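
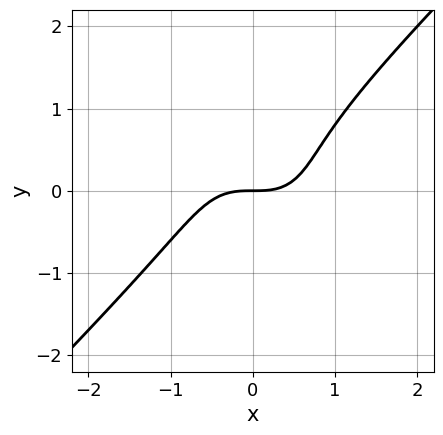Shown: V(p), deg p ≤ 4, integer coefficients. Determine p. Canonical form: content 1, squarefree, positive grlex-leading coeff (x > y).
2*x^3 - 2*y^3 + y^2 - 2*y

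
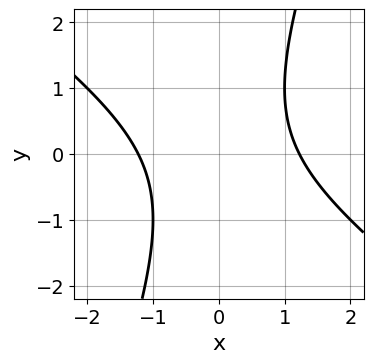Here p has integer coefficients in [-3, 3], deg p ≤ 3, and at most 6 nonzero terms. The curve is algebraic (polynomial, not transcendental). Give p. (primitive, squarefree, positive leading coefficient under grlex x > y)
2*x^2 + 2*x*y - y^2 - 3

First, deg p = 2.
Next, from the visible intercepts: no y-intercept at any integer in the box.
Finally, the integer polynomial consistent with all of this is the stated p.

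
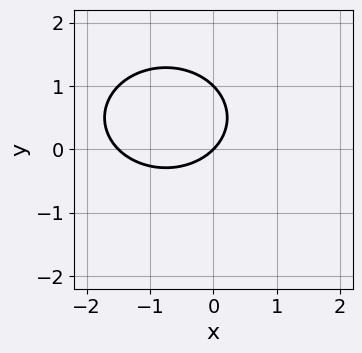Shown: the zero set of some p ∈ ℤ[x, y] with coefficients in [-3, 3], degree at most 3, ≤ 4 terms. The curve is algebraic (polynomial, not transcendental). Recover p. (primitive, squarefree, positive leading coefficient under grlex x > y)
2*x^2 + 3*y^2 + 3*x - 3*y

First, deg p = 2. No degree-1 curve has this shape.
Next, reading off the gridlines: among the integer gridlines, it crosses the y-axis at y ∈ {0, 1}; it crosses the x-axis at the gridline x = 0.
Finally, matching integer coefficients to the picture gives p.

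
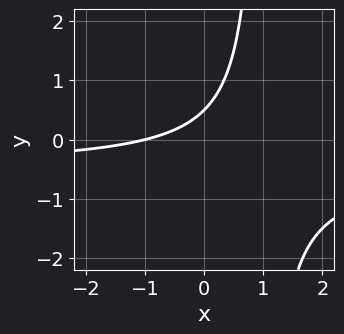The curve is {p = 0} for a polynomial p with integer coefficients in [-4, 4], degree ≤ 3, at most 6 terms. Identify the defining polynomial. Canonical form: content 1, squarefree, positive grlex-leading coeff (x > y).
2*x*y + x - 2*y + 1

1. deg p = 2.
2. From the axis intercepts and sections: it meets the x-axis at x = -1 (among the integer gridlines).
3. Together with the visible shape, these determine p as stated.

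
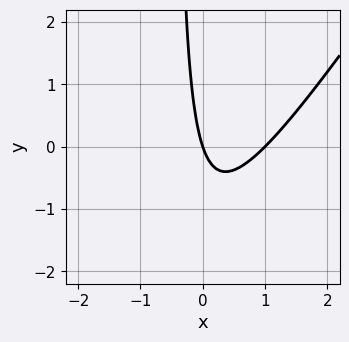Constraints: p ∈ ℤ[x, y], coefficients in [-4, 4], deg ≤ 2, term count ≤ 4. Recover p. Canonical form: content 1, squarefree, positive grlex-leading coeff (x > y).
Degree: no degree-1 curve has this shape, so deg p = 2.
Observable constraints: it crosses the y-axis at the gridline y = 0; among the integer gridlines, it crosses the x-axis at x ∈ {0, 1}.
Matching integer coefficients to the picture gives p.

3*x^2 - 2*x*y - 3*x - y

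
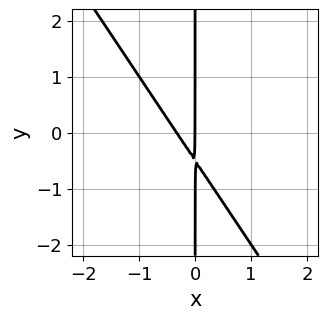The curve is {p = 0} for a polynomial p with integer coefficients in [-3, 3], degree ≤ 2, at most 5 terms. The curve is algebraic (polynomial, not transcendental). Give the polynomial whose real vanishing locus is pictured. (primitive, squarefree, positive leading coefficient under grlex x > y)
First, degree: no degree-1 curve has this shape, so deg p = 2.
Next, reading off the gridlines: one x-axis crossing is at x = 0; the visible y-axis segment lies entirely on the curve.
Finally, assembling these constraints gives the stated polynomial.

3*x^2 + 2*x*y + x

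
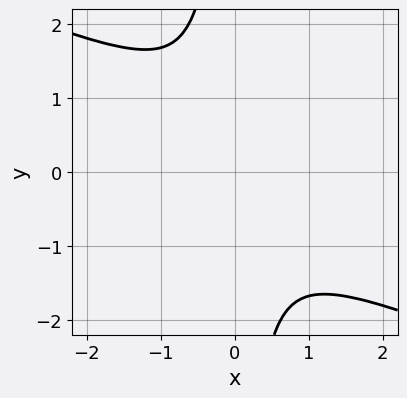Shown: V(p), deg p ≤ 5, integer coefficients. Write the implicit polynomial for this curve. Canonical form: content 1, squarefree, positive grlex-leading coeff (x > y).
(a) Degree: a generic line meets the curve in up to 4 points, so deg p = 4.
(b) The integer polynomial consistent with all of this is the stated p.

x^2*y^2 + 2*x*y^3 + x^2 + 2*y^2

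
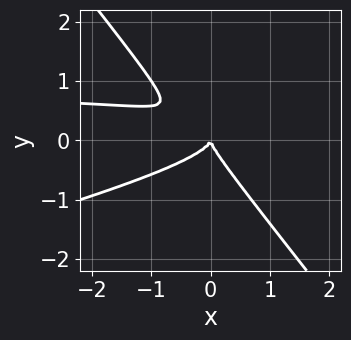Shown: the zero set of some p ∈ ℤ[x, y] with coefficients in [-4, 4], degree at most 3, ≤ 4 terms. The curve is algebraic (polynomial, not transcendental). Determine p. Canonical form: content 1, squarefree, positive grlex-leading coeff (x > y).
x^2*y - 3*x*y^2 - 3*y^3 - x^2

Degree: the shape is more complex than any degree-2 curve, so deg p = 3.
Observable constraints: one x-axis crossing is at x = 0; it crosses the y-axis at the gridline y = 0.
Solving for integer coefficients yields p as stated.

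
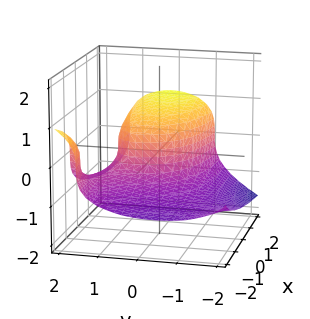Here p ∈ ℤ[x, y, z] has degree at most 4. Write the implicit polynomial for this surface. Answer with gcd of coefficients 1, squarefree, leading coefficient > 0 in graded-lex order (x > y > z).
x*y^2 + 3*z^3 + y^2 - 2*x - y

(a) The degree is 3 — a generic line meets the surface in up to 3 points.
(b) From the axis intercepts and sections: it crosses the x-axis at the gridline x = 0; it meets the z-axis at z = 0 (among the integer gridlines).
(c) Together with the visible shape, these determine p as stated. Check: (0, 1, 0) on the y-axis lies on the surface, and p(0, 1, 0) = 0. ✓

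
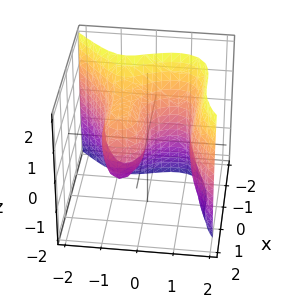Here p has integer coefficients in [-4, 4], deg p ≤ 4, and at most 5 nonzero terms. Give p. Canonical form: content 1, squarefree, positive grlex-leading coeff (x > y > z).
2*x^3 - 2*y^3 + z^2 + 3*y

First, deg p = 3. A generic line meets the surface in up to 3 points.
Then, against the integer gridlines: it meets the z-axis at z = 0 (among the integer gridlines); it crosses the x-axis at the gridline x = 0; it meets the y-axis at y = 0 (among the integer gridlines).
Finally, assembling these constraints gives the stated polynomial.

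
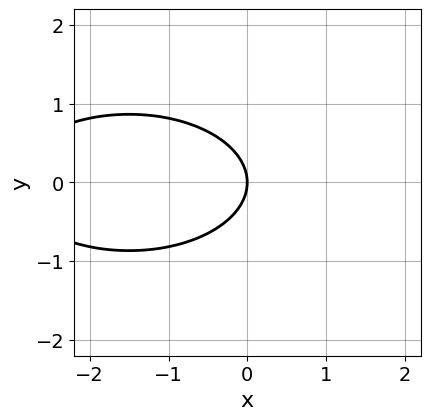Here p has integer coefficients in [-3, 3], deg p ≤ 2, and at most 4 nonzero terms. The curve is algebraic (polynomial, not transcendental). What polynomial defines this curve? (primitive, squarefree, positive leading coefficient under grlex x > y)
1. deg p = 2. A generic line meets the curve in up to 2 points.
2. Symmetries: it's symmetric under y → −y, forcing even powers of y.
3. Checking where it meets the axes: it crosses the y-axis at the gridline y = 0; it meets the x-axis at x = 0 (among the integer gridlines).
4. These observations pin down the coefficients.

x^2 + 3*y^2 + 3*x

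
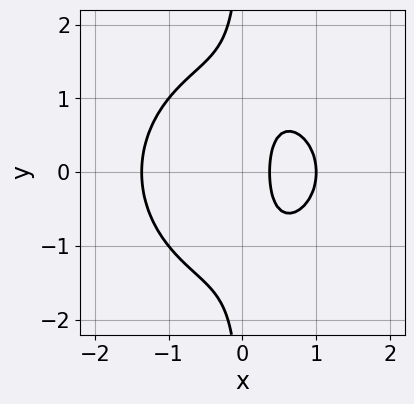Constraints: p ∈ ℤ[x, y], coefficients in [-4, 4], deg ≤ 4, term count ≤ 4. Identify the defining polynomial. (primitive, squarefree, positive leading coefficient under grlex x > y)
1. Degree: no degree-2 curve has this shape, so deg p = 3.
2. Symmetries: the y ↦ −y reflection is a symmetry, so y appears only in even powers.
3. Checking where it meets the axes: it crosses the x-axis at the gridline x = 1; it misses every integer gridline on the y-axis.
4. Fitting integer coefficients to these (and the overall shape) gives p.

2*x^3 + 2*x*y^2 - 3*x + 1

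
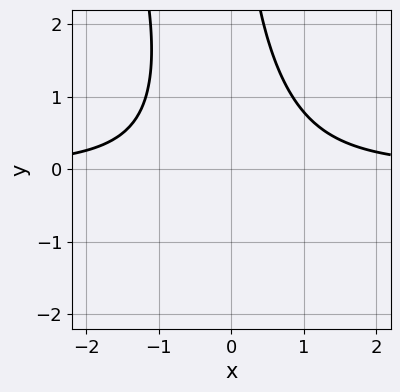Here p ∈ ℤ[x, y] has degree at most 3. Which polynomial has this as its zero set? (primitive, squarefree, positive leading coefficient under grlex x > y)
1. deg p = 3. The shape is more complex than any degree-2 curve.
2. From the visible intercepts: it misses every integer gridline on the x-axis; no y-intercept at any integer in the box.
3. Matching integer coefficients to the picture gives p.

3*x^2*y + x*y^2 - 3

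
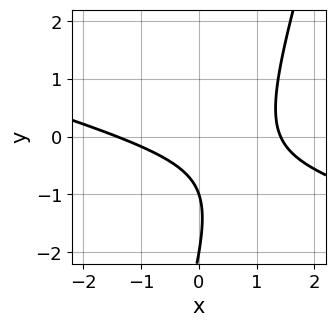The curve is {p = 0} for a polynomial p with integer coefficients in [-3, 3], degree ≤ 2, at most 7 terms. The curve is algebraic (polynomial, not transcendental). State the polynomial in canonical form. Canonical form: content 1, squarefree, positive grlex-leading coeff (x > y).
x^2 + 3*x*y - y^2 - 3*y - 2

First, the degree is 2 — a generic line meets the curve in up to 2 points.
Next, reading off the gridlines: the y-axis gridline crossings are at y ∈ {-2, -1}.
Finally, these observations pin down the coefficients.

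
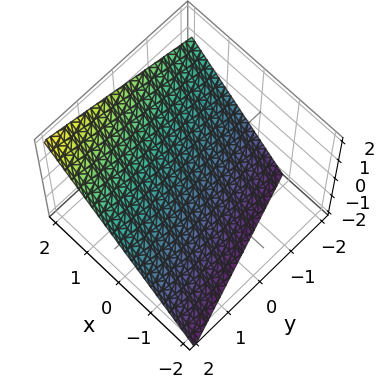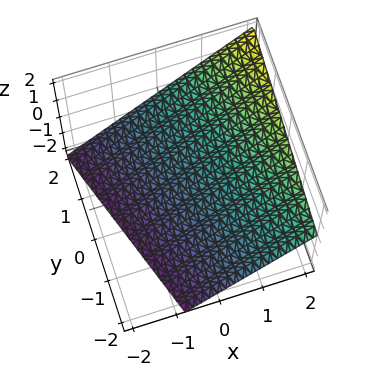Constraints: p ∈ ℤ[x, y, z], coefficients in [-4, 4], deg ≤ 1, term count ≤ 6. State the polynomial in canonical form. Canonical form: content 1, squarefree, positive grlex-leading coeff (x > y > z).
The degree is 1 — every cross-section is a straight line — this is a plane.
From the axis intercepts and sections: one y-axis crossing is at y = 2.
Matching integer coefficients to the picture gives p.

3*x + y - 3*z - 2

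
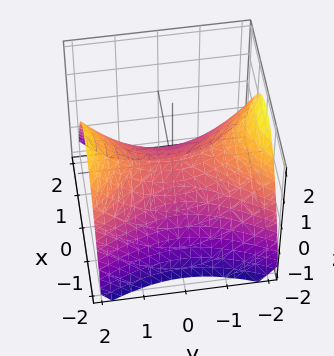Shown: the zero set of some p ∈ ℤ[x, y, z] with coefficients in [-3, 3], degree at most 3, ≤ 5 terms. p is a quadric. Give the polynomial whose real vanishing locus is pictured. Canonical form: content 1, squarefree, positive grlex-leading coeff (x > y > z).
(a) deg p = 2.
(b) Symmetries: it's symmetric under y → −y, forcing even powers of y; it's symmetric under x → −x, forcing even powers of x.
(c) Against the integer gridlines: it crosses the z-axis at the gridline z = 0; it meets the x-axis at x = 0 (among the integer gridlines); it crosses the y-axis at the gridline y = 0.
(d) Putting this together gives p.

2*x^2 - y^2 + 3*z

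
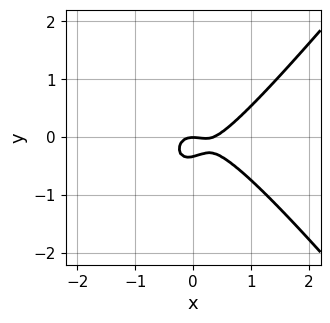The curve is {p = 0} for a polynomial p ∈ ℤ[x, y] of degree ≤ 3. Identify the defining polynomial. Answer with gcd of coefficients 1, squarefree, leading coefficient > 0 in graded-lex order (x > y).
3*x^3 - 2*x*y^2 - x^2 - 3*y^2 - y

First, the degree is 3 — the shape is more complex than any degree-2 curve.
Then, from the visible intercepts: it crosses the y-axis at the gridline y = 0; it meets the x-axis at x = 0 (among the integer gridlines).
Finally, solving for integer coefficients yields p as stated.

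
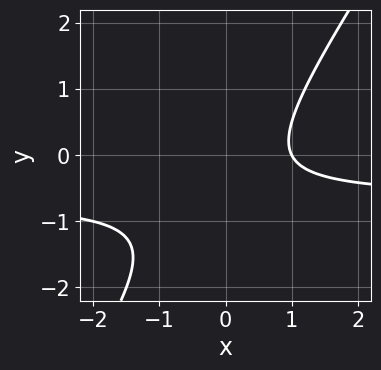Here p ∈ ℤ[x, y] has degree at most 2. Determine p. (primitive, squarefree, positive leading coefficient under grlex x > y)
3*x*y - 2*y^2 + 2*x - 2*y - 2

Degree: no degree-1 curve has this shape, so deg p = 2.
From the visible intercepts: the curve avoids every integer y-axis point in the box; it crosses the x-axis at the gridline x = 1.
Together with the visible shape, these determine p as stated.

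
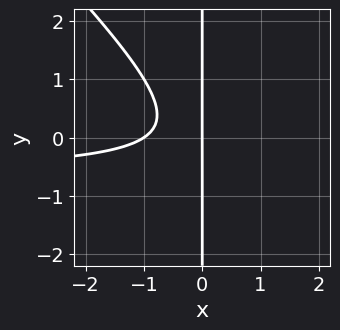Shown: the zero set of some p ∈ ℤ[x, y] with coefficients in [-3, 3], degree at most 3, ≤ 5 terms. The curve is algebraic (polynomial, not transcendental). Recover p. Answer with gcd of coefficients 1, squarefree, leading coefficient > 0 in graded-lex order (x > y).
3*x^2*y + 3*x*y^2 + 2*x^2 + 2*x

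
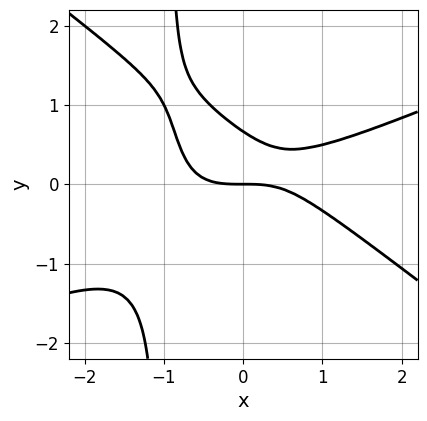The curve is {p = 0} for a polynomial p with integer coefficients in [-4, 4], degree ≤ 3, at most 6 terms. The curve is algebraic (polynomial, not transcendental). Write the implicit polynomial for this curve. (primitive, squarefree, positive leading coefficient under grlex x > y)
x^3 - x^2*y - 3*x*y^2 - 3*y^2 + 2*y

First, deg p = 3. The shape is more complex than any degree-2 curve.
Next, checking where it meets the axes: it meets the x-axis at x = 0 (among the integer gridlines); it crosses the y-axis at the gridline y = 0.
Finally, matching integer coefficients to the picture gives p.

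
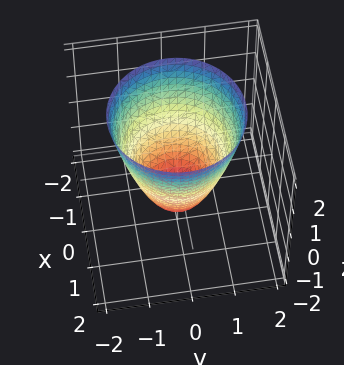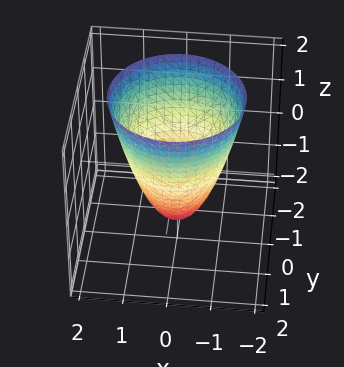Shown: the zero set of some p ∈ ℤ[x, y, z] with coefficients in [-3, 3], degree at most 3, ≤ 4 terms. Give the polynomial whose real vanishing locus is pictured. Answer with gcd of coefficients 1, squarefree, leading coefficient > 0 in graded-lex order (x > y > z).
First, deg p = 2. No degree-1 surface has this shape.
Then, symmetries: every cross-section ⟂ z is a circle, so x, y appear only via x² + y².
Then, observable constraints: the x-axis gridline crossings are at x ∈ {-1, 1}; among the integer gridlines, it crosses the y-axis at y ∈ {-1, 1}; a circular section at z = 2 has radius between 1 and 2.
Finally, these observations pin down the coefficients.

3*x^2 + 3*y^2 - 2*z - 3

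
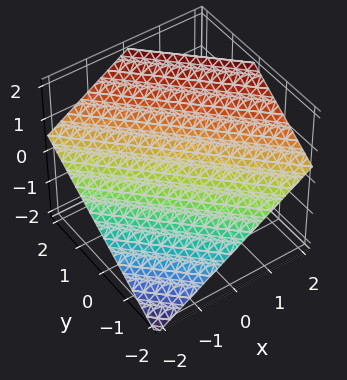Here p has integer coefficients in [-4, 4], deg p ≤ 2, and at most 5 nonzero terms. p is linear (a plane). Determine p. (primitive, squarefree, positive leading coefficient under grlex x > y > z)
2*x + 2*y - 3*z + 2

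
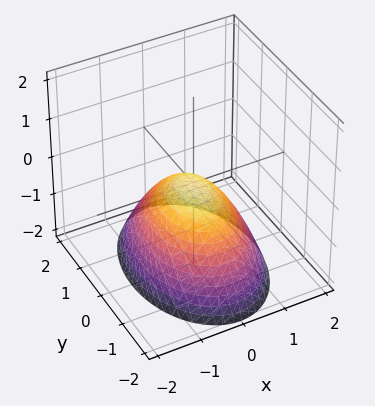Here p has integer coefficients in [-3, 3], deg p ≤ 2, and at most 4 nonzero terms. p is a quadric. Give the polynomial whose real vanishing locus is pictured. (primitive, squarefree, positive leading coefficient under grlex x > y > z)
1. deg p = 2. A single bowl opening along one axis; a quadric.
2. Symmetries: the y ↦ −y reflection is a symmetry, so y appears only in even powers; mirror symmetry x ↦ −x ⇒ only even powers of x.
3. Observable constraints: one y-axis crossing is at y = 0; it meets the x-axis at x = 0 (among the integer gridlines).
4. Together with the visible shape, these determine p as stated.

2*x^2 + y^2 + 2*z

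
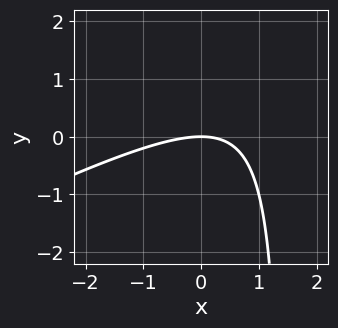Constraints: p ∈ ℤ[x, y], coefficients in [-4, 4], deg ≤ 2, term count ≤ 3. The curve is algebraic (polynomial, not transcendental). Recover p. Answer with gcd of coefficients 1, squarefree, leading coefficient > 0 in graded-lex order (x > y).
1. deg p = 2.
2. Checking where it meets the axes: one x-axis crossing is at x = 0; it meets the y-axis at y = 0 (among the integer gridlines).
3. These observations pin down the coefficients.

x^2 - 2*x*y + 3*y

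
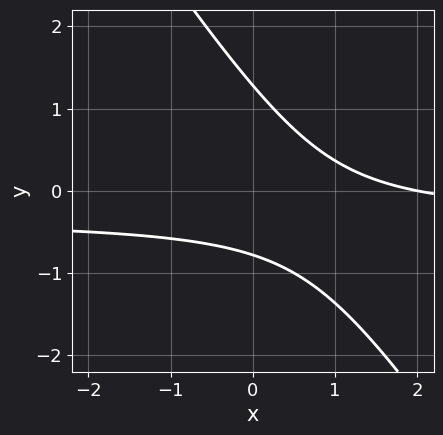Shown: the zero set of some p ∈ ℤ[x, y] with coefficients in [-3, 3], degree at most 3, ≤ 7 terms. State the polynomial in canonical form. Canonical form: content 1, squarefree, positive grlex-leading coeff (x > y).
1. deg p = 2. The shape is more complex than any degree-1 curve.
2. From the visible intercepts: it crosses the x-axis at the gridline x = 2.
3. These observations pin down the coefficients.

3*x*y + 2*y^2 + x - y - 2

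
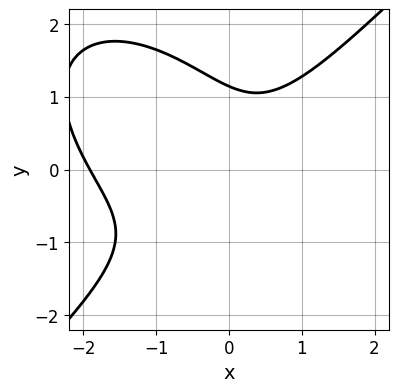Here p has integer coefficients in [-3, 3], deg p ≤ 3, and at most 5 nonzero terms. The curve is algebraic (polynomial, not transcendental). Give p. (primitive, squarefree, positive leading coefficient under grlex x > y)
2*x^3 - 2*y^3 + 3*x^2 - 3*x*y + 3

(a) The degree is 3 — the shape is more complex than any degree-2 curve.
(b) The integer polynomial consistent with all of this is the stated p.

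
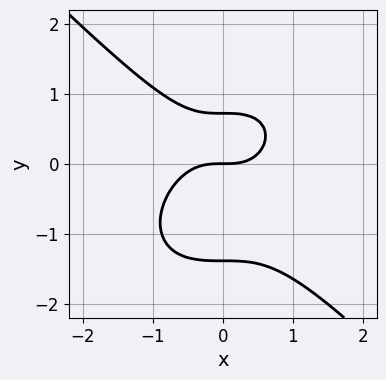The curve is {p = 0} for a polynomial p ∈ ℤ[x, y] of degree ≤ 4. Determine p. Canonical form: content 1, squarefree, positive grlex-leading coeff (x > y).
Degree: a generic line meets the curve in up to 3 points, so deg p = 3.
Observable constraints: it meets the y-axis at y = 0 (among the integer gridlines); one x-axis crossing is at x = 0.
Matching integer coefficients to the picture gives p.

3*x^3 + 3*y^3 + 2*y^2 - 3*y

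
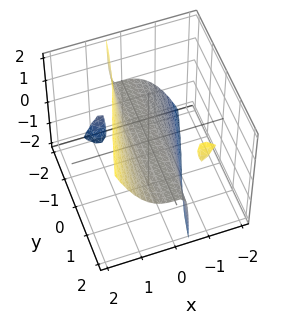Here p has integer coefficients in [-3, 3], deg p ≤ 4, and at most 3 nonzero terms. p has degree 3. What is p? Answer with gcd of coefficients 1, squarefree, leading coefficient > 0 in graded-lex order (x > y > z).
2*x^3 - x*y*z - z

The picture has 2 separate pieces.
The degree is 3 — a generic line meets the surface in up to 3 points.
Observable constraints: it meets the z-axis at z = 0 (among the integer gridlines); the visible y-axis segment lies entirely on the surface; one x-axis crossing is at x = 0.
Assembling these constraints gives the stated polynomial.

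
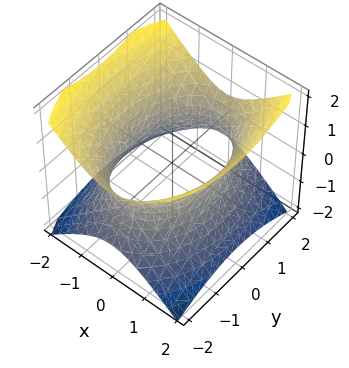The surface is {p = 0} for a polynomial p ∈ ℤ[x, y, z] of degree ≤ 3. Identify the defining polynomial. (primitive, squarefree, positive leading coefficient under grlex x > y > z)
2*x^2 + y^2 - 2*z^2 - 3

deg p = 2. An hourglass — one-sheet hyperboloid; a quadric.
Symmetries: the y ↦ −y reflection is a symmetry, so y appears only in even powers; the z ↦ −z reflection is a symmetry, so z appears only in even powers; the x ↦ −x reflection is a symmetry, so x appears only in even powers.
Observable constraints: it misses every integer gridline on the z-axis.
Matching integer coefficients to the picture gives p.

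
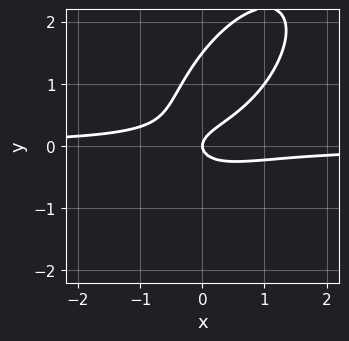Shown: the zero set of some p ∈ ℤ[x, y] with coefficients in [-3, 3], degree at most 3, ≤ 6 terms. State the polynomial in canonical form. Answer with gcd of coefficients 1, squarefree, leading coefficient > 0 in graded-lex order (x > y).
3*x^2*y - 3*x*y^2 + 2*y^3 - 3*y^2 + x

1. deg p = 3. No degree-2 curve has this shape.
2. Checking where it meets the axes: it meets the x-axis at x = 0 (among the integer gridlines); it crosses the y-axis at the gridline y = 0.
3. Solving for integer coefficients yields p as stated.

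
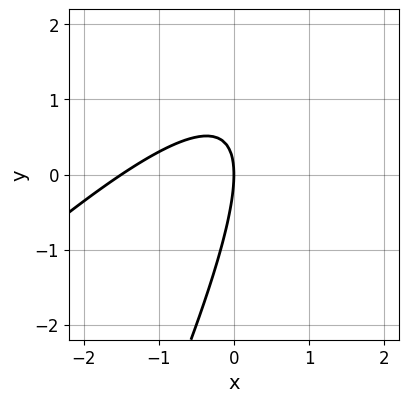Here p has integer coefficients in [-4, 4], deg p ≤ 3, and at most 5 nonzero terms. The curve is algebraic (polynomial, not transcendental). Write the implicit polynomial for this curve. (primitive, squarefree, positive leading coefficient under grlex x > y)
2*x^2 - 3*x*y + y^2 + 3*x

First, deg p = 2. A generic line meets the curve in up to 2 points.
Then, from the axis intercepts and sections: one x-axis crossing is at x = 0; it meets the y-axis at y = 0 (among the integer gridlines).
Finally, the integer polynomial consistent with all of this is the stated p.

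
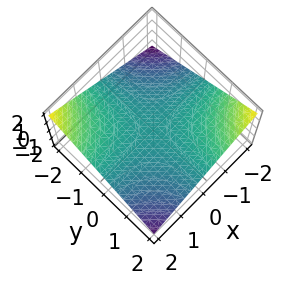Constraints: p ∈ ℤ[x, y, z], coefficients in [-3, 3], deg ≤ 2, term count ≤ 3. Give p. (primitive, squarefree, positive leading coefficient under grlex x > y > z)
First, deg p = 2. A hyperbolic paraboloid; a quadric.
Then, from the axis intercepts and sections: the visible y-axis segment lies entirely on the surface; one z-axis crossing is at z = 0.
Finally, these observations pin down the coefficients. Check: (1, 0, 0) on the x-axis lies on the surface, and p(1, 0, 0) = 0. ✓

x*y + 3*z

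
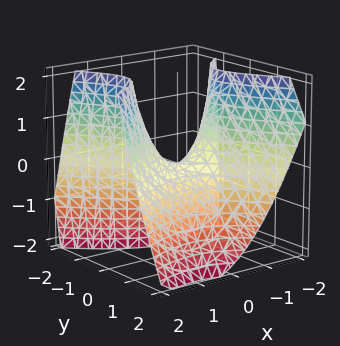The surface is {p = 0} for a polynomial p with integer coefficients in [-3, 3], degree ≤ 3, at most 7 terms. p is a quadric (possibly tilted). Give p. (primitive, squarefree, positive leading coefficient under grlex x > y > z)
2*x^2 - 2*x*y - 3*y^2 - 2*y*z - 2*z

(a) deg p = 2. The shape is more complex than any degree-1 surface.
(b) Checking where it meets the axes: one x-axis crossing is at x = 0; one y-axis crossing is at y = 0; it meets the z-axis at z = 0 (among the integer gridlines).
(c) Matching integer coefficients to the picture gives p.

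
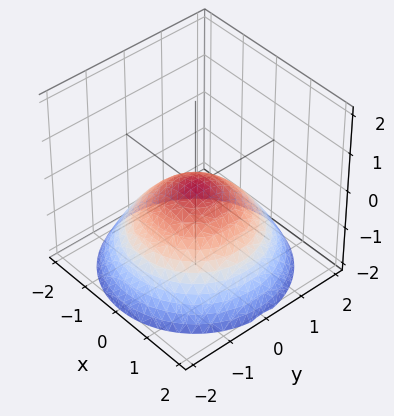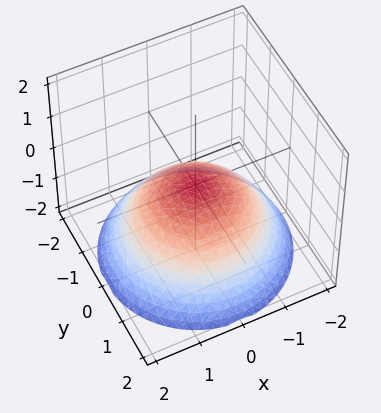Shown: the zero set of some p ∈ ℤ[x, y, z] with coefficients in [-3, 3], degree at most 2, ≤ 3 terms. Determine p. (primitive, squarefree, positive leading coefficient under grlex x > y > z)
deg p = 2. A paraboloid; a quadric.
Symmetries: every cross-section ⟂ z is a circle, so x, y appear only via x² + y².
Checking where it meets the axes: it meets the y-axis at y = 0 (among the integer gridlines); it meets the z-axis at z = 0 (among the integer gridlines).
Assembling these constraints gives the stated polynomial.

x^2 + y^2 + 2*z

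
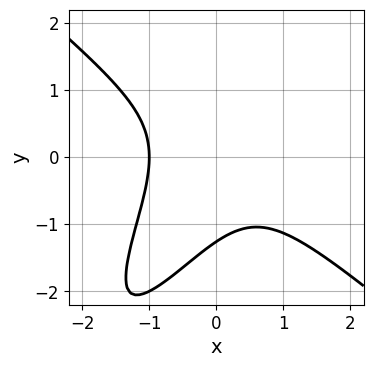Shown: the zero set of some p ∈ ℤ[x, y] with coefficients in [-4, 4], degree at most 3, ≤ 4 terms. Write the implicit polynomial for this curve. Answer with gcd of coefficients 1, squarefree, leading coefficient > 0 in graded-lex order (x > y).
2*x^3 - 2*x*y^2 + y^3 + 2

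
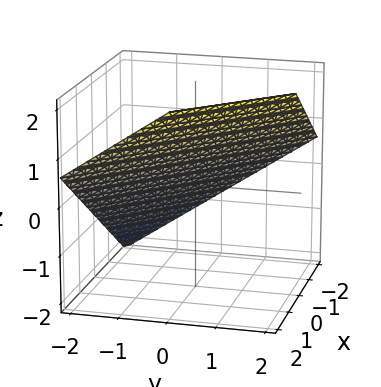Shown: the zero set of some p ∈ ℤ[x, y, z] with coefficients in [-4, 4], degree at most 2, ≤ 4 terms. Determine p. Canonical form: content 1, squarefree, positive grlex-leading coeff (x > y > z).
First, deg p = 1. Every cross-section is a straight line — this is a plane.
Next, from the visible intercepts: it meets the x-axis at x = -1 (among the integer gridlines); it crosses the y-axis at the gridline y = -1.
Finally, the integer polynomial consistent with all of this is the stated p.

2*x + 2*y - 3*z + 2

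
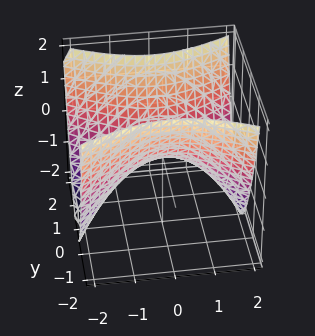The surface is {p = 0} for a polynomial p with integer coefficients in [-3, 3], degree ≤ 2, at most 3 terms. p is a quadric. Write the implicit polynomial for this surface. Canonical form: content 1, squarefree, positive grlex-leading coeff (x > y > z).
x^2 - 2*y^2 + 2*z

1. The degree is 2 — a saddle surface; a quadric.
2. Symmetries: mirror symmetry y ↦ −y ⇒ only even powers of y; it's symmetric under x → −x, forcing even powers of x.
3. Reading off the gridlines: it meets the y-axis at y = 0 (among the integer gridlines); it crosses the z-axis at the gridline z = 0; it crosses the x-axis at the gridline x = 0.
4. These observations pin down the coefficients.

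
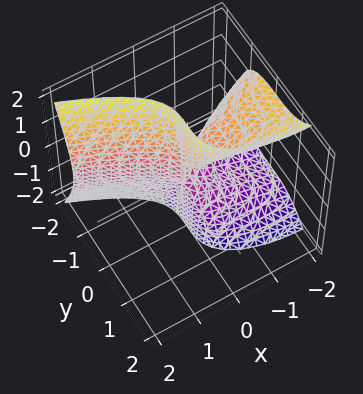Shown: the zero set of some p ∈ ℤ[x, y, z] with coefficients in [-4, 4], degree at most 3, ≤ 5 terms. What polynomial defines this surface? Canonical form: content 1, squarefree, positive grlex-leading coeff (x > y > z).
x*z^2 + 2*y^3 + x^2

First, deg p = 3. No degree-2 surface has this shape.
Then, observable constraints: the visible z-axis segment lies entirely on the surface; one y-axis crossing is at y = 0; it crosses the x-axis at the gridline x = 0.
Finally, solving for integer coefficients yields p as stated.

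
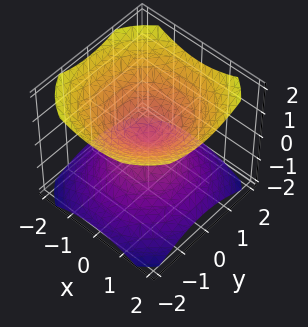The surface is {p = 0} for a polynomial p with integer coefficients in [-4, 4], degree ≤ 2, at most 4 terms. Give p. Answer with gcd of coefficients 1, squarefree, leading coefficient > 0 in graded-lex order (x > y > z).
First, the picture has 2 separate pieces. Treating them together as one polynomial.
Then, the degree is 2 — a double cone through the origin; a quadric.
Next, symmetries: every cross-section ⟂ z is a circle, so x, y appear only via x² + y²; the z ↦ −z reflection is a symmetry, so z appears only in even powers.
Then, against the integer gridlines: it crosses the z-axis at the gridline z = 0; one y-axis crossing is at y = 0; one x-axis crossing is at x = 0.
Finally, together with the visible shape, these determine p as stated.

2*x^2 + 2*y^2 - 3*z^2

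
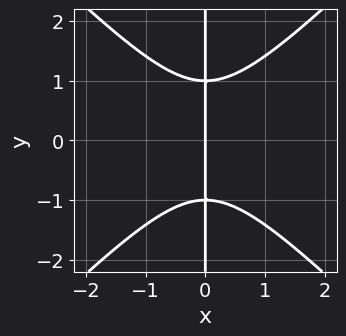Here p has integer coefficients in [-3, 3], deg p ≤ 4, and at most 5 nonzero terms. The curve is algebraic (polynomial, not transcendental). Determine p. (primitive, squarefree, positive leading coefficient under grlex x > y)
x^3 - x*y^2 + x

Degree: no degree-2 curve has this shape, so deg p = 3.
Symmetries: mirror symmetry y ↦ −y ⇒ only even powers of y.
Against the integer gridlines: every point of the y-axis in the box is on the curve; it crosses the x-axis at the gridline x = 0.
Putting this together gives p.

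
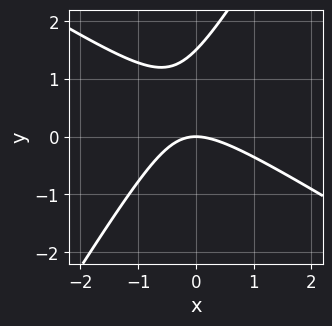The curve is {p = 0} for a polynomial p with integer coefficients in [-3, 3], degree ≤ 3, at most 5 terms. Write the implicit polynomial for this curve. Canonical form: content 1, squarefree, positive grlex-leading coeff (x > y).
2*x^2 + 2*x*y - 2*y^2 + 3*y

First, degree: no degree-1 curve has this shape, so deg p = 2.
Then, reading off the gridlines: it meets the x-axis at x = 0 (among the integer gridlines); one y-axis crossing is at y = 0.
Finally, assembling these constraints gives the stated polynomial.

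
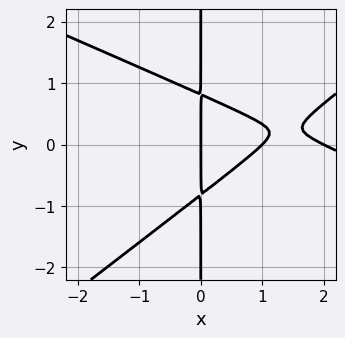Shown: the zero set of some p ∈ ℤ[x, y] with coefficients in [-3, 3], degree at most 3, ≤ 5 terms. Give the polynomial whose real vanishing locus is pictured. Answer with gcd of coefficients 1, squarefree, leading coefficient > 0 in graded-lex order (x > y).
1. deg p = 3. The shape is more complex than any degree-2 curve.
2. Observable constraints: every point of the y-axis in the box is on the curve; the x-axis gridline crossings are at x ∈ {0, 1, 2}.
3. Together with the visible shape, these determine p as stated.

x^3 + x^2*y - 3*x*y^2 - 3*x^2 + 2*x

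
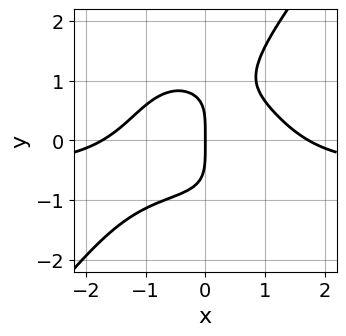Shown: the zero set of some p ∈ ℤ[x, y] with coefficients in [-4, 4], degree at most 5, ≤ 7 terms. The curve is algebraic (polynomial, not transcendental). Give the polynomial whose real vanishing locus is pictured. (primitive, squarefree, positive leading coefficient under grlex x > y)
1. The degree is 4 — the shape is more complex than any degree-3 curve.
2. Checking where it meets the axes: it crosses the x-axis at the gridline x = 0; it crosses the y-axis at the gridline y = 0.
3. The integer polynomial consistent with all of this is the stated p.

2*x^3*y - y^4 + x^3 + 2*x*y^2 - 3*x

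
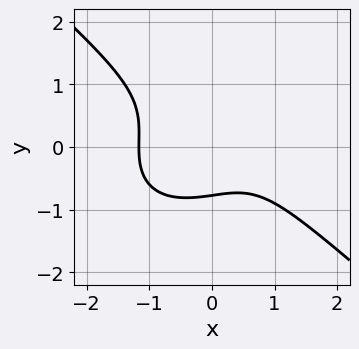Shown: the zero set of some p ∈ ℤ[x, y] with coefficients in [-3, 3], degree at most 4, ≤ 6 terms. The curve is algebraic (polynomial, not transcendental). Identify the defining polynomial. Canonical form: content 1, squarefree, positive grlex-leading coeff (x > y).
2*x^3 + 3*y^3 - y^2 - x + 2

1. deg p = 3. No degree-2 curve has this shape.
2. The integer polynomial consistent with all of this is the stated p.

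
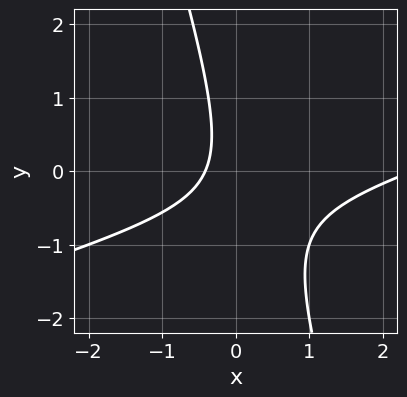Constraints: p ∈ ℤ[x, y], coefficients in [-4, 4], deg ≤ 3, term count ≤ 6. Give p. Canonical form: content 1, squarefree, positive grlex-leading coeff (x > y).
x^2 - 3*x*y - y^2 - 2*x - 1

Degree: a generic line meets the curve in up to 2 points, so deg p = 2.
Checking where it meets the axes: the curve avoids every integer y-axis point in the box.
Matching integer coefficients to the picture gives p.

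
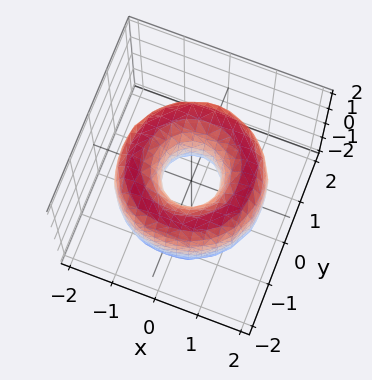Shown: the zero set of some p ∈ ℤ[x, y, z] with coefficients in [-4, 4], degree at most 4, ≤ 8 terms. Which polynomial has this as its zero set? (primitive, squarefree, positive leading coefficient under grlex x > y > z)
First, deg p = 4. The shape is more complex than any degree-3 surface.
Then, symmetry: the surface is invariant under rotation about z: p = q(x² + y², z).
Next, checking where it meets the axes: a circular section at z = 0 has radius between 0 and 1; the surface avoids every integer z-axis point in the box.
Finally, solving for integer coefficients yields p as stated.

x^4 + 2*x^2*y^2 + y^4 - 3*x^2 - 3*y^2 + z^2 + 1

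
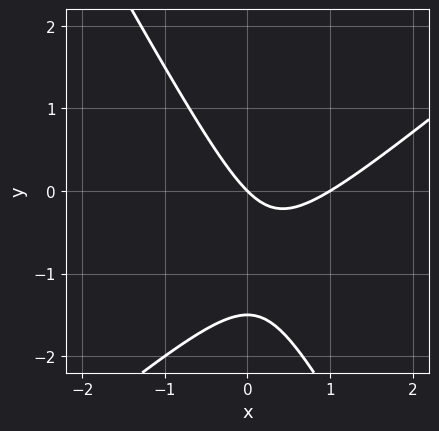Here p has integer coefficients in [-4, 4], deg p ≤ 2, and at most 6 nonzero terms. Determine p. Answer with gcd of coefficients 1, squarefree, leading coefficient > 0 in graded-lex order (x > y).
1. The degree is 2 — no degree-1 curve has this shape.
2. From the axis intercepts and sections: one y-axis crossing is at y = 0; among the integer gridlines, it crosses the x-axis at x ∈ {0, 1}.
3. Putting this together gives p.

3*x^2 - 2*x*y - 2*y^2 - 3*x - 3*y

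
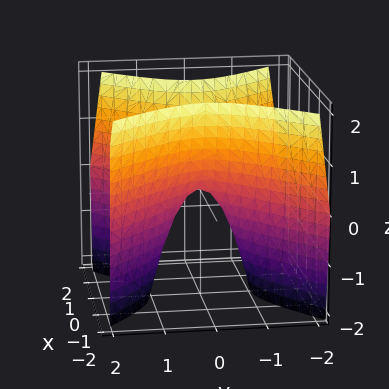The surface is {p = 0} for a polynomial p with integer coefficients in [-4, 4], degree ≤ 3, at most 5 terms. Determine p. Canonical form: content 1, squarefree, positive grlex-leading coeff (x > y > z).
deg p = 2.
Symmetries: it's symmetric under x → −x, forcing even powers of x; it's symmetric under y → −y, forcing even powers of y.
Observable constraints: one x-axis crossing is at x = 0; it crosses the y-axis at the gridline y = 0; it meets the z-axis at z = 0 (among the integer gridlines).
Together with the visible shape, these determine p as stated.

2*x^2 - 2*y^2 - z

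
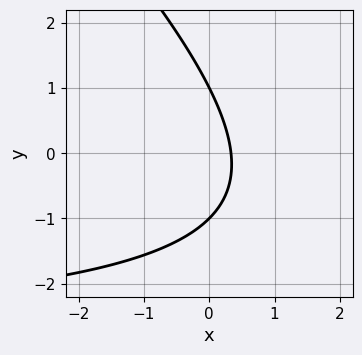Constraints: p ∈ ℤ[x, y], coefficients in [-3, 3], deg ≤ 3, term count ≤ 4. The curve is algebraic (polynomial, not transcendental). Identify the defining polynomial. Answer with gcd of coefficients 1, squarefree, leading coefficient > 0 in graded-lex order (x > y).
x*y + y^2 + 3*x - 1

deg p = 2.
From the axis intercepts and sections: the y-axis gridline crossings are at y ∈ {-1, 1}.
Together with the visible shape, these determine p as stated.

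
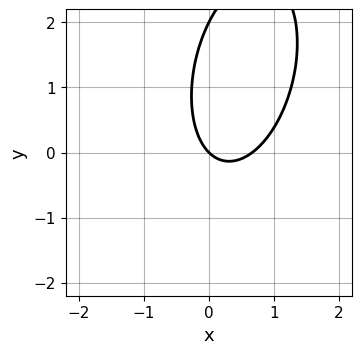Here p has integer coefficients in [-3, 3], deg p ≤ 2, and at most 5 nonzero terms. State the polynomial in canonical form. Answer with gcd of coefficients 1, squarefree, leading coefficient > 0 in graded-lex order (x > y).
1. Degree: the shape is more complex than any degree-1 curve, so deg p = 2.
2. From the axis intercepts and sections: one x-axis crossing is at x = 0; among the integer gridlines, it crosses the y-axis at y ∈ {0, 2}.
3. Matching integer coefficients to the picture gives p.

3*x^2 - x*y + y^2 - 2*x - 2*y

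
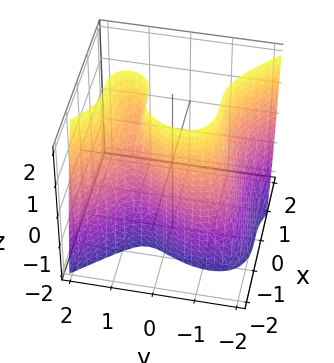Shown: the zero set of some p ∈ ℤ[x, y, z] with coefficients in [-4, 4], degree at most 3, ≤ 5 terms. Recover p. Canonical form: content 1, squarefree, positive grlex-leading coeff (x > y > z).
3*x^3 + 2*y^3 - y^2*z - 3*y + 2

First, deg p = 3.
Next, reading off the gridlines: no z-intercept at any integer in the box.
Finally, assembling these constraints gives the stated polynomial.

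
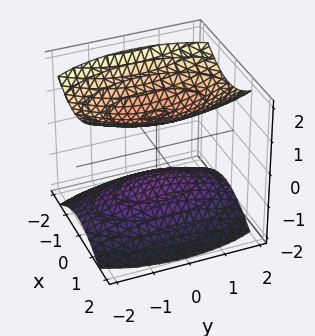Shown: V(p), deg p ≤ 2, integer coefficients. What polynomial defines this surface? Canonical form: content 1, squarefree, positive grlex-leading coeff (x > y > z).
3*x^2 + y^2 - 3*z^2 + 3

I count 2 distinct pieces.
deg p = 2.
Symmetries: it's symmetric under y → −y, forcing even powers of y; it's symmetric under x → −x, forcing even powers of x; mirror symmetry z ↦ −z ⇒ only even powers of z.
Observable constraints: among the integer gridlines, it crosses the z-axis at z ∈ {-1, 1}; no x-intercept at any integer in the box; it misses every integer gridline on the y-axis.
Together with the visible shape, these determine p as stated.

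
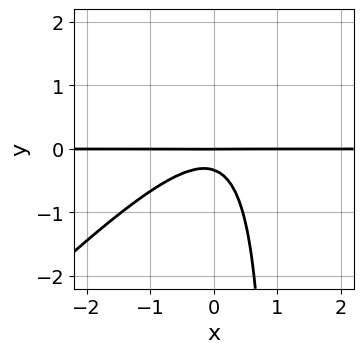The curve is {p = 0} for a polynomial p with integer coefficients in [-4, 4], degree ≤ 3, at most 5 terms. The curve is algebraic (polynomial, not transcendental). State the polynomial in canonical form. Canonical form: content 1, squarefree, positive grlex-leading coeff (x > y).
1. The degree is 3 — no degree-2 curve has this shape.
2. From the visible intercepts: every point of the x-axis in the box is on the curve; one y-axis crossing is at y = 0.
3. Together with the visible shape, these determine p as stated.

3*x^2*y - 3*x*y^2 + 3*y^2 + y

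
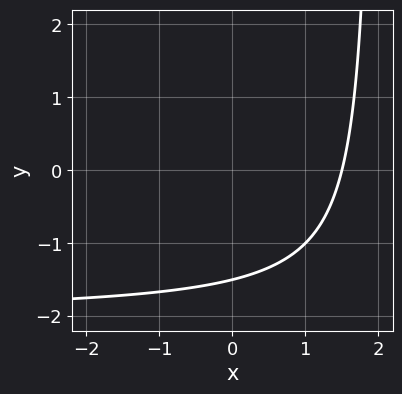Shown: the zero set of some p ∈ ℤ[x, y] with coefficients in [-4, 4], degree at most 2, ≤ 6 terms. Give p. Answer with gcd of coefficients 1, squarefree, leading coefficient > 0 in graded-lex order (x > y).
The degree is 2 — a generic line meets the curve in up to 2 points.
Matching integer coefficients to the picture gives p.

x*y + 2*x - 2*y - 3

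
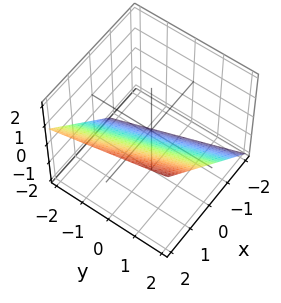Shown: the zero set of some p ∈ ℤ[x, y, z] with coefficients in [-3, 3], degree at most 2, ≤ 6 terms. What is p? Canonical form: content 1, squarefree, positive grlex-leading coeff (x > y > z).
3*x + y - 3*z - 2

First, the degree is 1 — every cross-section is a straight line — this is a plane.
Next, observable constraints: it crosses the y-axis at the gridline y = 2.
Finally, assembling these constraints gives the stated polynomial.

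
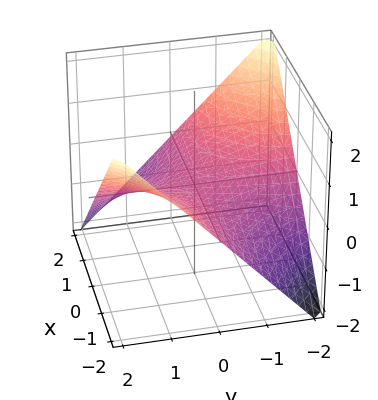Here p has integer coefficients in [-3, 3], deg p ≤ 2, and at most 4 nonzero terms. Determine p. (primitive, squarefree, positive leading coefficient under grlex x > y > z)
First, degree: a saddle surface; a quadric, so deg p = 2.
Next, from the visible intercepts: it meets the z-axis at z = 0 (among the integer gridlines); every point of the y-axis in the box is on the surface; every point of the x-axis in the box is on the surface.
Finally, these observations pin down the coefficients.

x*y + 2*z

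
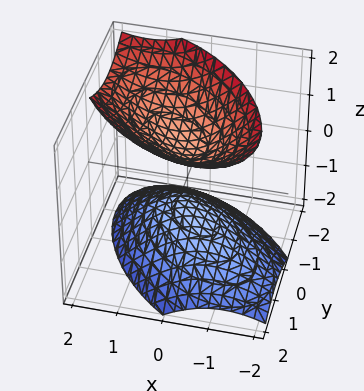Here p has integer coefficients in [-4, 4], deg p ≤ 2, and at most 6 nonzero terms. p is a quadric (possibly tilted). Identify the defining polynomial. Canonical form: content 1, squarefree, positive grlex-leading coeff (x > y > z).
There are 2 components.
The degree is 2 — a generic line meets the surface in up to 2 points.
Observable constraints: it misses every integer gridline on the y-axis; it misses every integer gridline on the x-axis.
Putting this together gives p.

3*x^2 + 3*x*y - x*z + 3*y^2 - 3*z^2 + 2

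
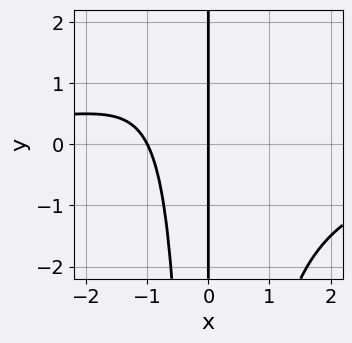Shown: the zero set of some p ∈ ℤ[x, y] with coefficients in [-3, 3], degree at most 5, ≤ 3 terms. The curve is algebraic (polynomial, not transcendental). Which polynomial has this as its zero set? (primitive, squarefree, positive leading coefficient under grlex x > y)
x^3*y + 2*x^2 + 2*x

First, degree: a generic line meets the curve in up to 4 points, so deg p = 4.
Then, against the integer gridlines: the visible y-axis segment lies entirely on the curve; the x-axis gridline crossings are at x ∈ {-1, 0}.
Finally, assembling these constraints gives the stated polynomial.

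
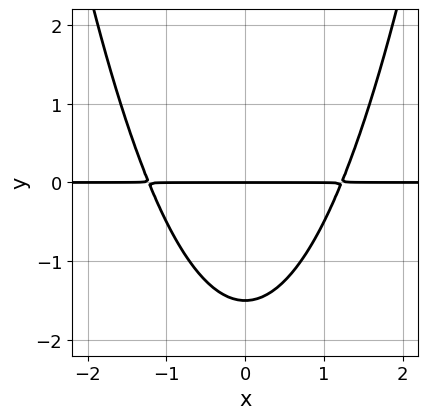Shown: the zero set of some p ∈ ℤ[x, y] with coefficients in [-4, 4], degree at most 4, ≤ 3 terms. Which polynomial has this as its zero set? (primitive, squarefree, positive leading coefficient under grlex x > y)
2*x^2*y - 2*y^2 - 3*y

First, degree: the shape is more complex than any degree-2 curve, so deg p = 3.
Then, symmetries: it's symmetric under x → −x, forcing even powers of x.
Then, against the integer gridlines: the visible x-axis segment lies entirely on the curve; it meets the y-axis at y = 0 (among the integer gridlines).
Finally, solving for integer coefficients yields p as stated.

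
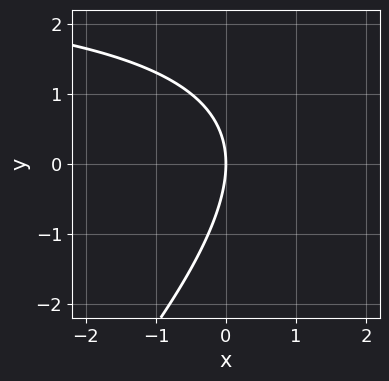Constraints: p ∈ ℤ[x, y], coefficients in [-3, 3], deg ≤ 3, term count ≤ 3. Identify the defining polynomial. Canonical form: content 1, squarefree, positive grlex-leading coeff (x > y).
x*y - y^2 - 3*x

The degree is 2 — a generic line meets the curve in up to 2 points.
From the visible intercepts: one x-axis crossing is at x = 0; one y-axis crossing is at y = 0.
Together with the visible shape, these determine p as stated.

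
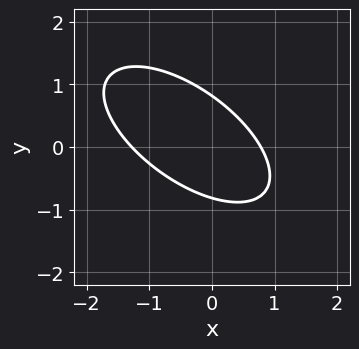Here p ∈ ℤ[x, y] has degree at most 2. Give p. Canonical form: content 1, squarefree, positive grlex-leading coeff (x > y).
2*x^2 + 3*x*y + 3*y^2 + x - 2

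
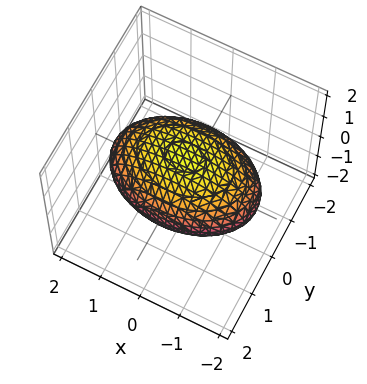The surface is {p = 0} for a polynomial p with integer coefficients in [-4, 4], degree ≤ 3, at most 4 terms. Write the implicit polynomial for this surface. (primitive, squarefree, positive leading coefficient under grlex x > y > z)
(a) deg p = 2. Bounded and convex; a quadric.
(b) Symmetries: mirror symmetry z ↦ −z ⇒ only even powers of z; mirror symmetry x ↦ −x ⇒ only even powers of x; the y ↦ −y reflection is a symmetry, so y appears only in even powers.
(c) Checking where it meets the axes: the z-axis gridline crossings are at z ∈ {-1, 1}.
(d) Assembling these constraints gives the stated polynomial.

x^2 + 2*y^2 + 3*z^2 - 3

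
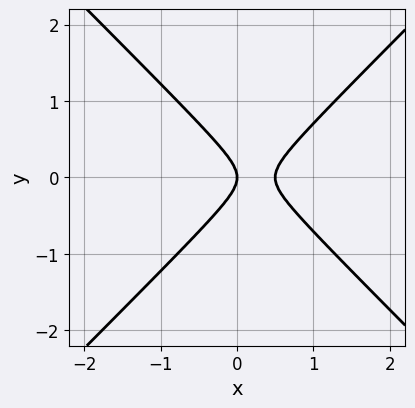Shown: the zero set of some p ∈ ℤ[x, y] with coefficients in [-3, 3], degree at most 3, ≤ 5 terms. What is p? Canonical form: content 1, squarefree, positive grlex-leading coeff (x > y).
2*x^2 - 2*y^2 - x

Degree: the shape is more complex than any degree-1 curve, so deg p = 2.
Symmetries: mirror symmetry y ↦ −y ⇒ only even powers of y.
From the axis intercepts and sections: one y-axis crossing is at y = 0; one x-axis crossing is at x = 0.
Assembling these constraints gives the stated polynomial.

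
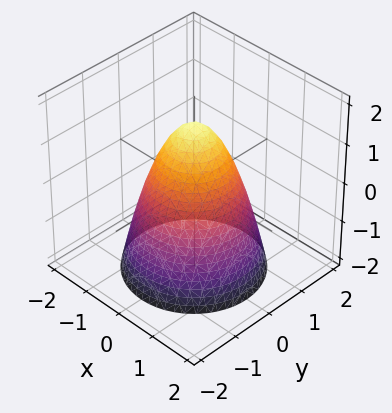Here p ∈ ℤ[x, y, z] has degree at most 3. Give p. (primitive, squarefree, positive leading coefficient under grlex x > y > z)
deg p = 2. The shape is more complex than any degree-1 surface.
By symmetry, the surface is invariant under rotation about z: p = q(x² + y², z).
Reading off the gridlines: the x-axis gridline crossings are at x ∈ {-1, 1}; among the integer gridlines, it crosses the y-axis at y ∈ {-1, 1}; a circular section at z = 1 has radius between 0 and 1.
These observations pin down the coefficients.

3*x^2 + 3*y^2 + 2*z - 3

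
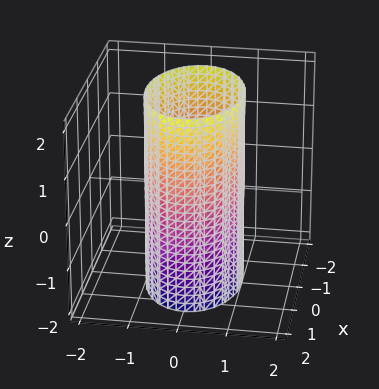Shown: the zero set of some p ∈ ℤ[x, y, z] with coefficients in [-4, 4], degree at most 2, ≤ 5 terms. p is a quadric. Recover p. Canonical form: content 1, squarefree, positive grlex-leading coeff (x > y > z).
(a) Degree: constant cross-section along one axis; a quadric, so deg p = 2.
(b) Symmetries: mirror symmetry y ↦ −y ⇒ only even powers of y; mirror symmetry x ↦ −x ⇒ only even powers of x; it's symmetric under z → −z, forcing even powers of z.
(c) Observable constraints: the y-axis gridline crossings are at y ∈ {-1, 1}; the surface avoids every integer z-axis point in the box.
(d) Together with the visible shape, these determine p as stated.

x^2 + 2*y^2 - 2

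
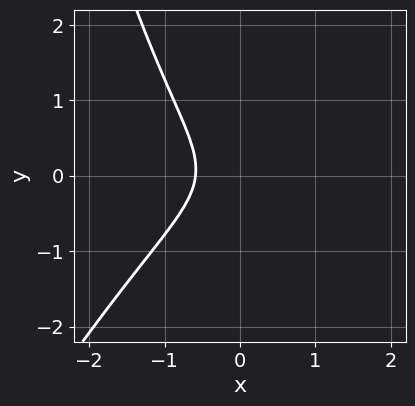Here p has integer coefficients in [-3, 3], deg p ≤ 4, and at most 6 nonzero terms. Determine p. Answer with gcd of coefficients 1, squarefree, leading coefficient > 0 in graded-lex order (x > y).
2*x^3 - x^2*y + 2*y^2 + x + 1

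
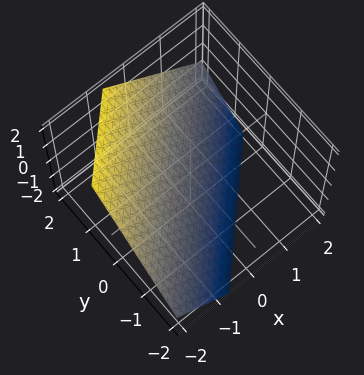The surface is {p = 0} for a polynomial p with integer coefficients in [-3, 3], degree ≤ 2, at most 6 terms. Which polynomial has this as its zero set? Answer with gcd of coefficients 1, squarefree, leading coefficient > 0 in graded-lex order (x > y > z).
3*x - 3*y + 3*z + 2

First, deg p = 1. The surface is flat (a plane).
Finally, the integer polynomial consistent with all of this is the stated p.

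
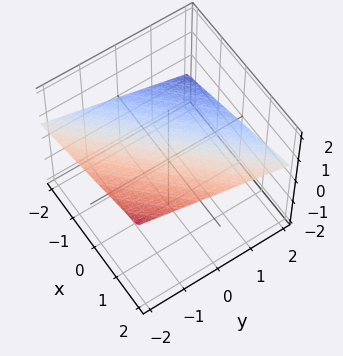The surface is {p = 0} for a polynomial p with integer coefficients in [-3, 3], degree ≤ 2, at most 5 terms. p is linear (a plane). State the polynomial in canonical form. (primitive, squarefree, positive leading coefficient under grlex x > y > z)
x - y - 3*z + 2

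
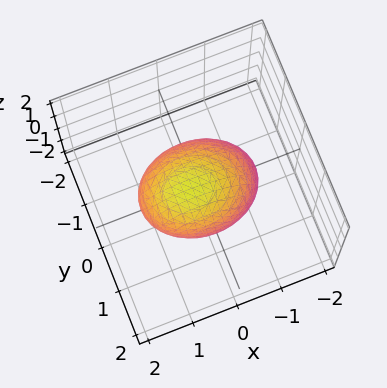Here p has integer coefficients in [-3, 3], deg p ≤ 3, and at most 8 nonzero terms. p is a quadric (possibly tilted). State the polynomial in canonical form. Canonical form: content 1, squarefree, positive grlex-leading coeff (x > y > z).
2*x^2 - x*z + 3*y^2 - y*z + 2*z^2 - 3

1. Degree: a generic line meets the surface in up to 2 points, so deg p = 2.
2. From the visible intercepts: the y-axis gridline crossings are at y ∈ {-1, 1}.
3. The integer polynomial consistent with all of this is the stated p.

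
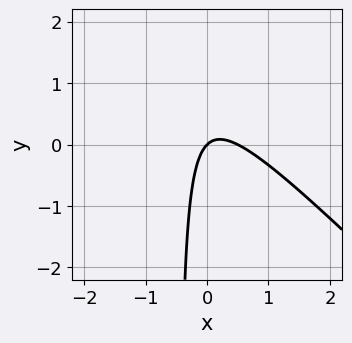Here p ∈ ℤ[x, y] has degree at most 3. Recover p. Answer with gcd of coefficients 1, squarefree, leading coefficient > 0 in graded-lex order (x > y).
Degree: the shape is more complex than any degree-1 curve, so deg p = 2.
From the axis intercepts and sections: it meets the x-axis at x = 0 (among the integer gridlines); it crosses the y-axis at the gridline y = 0.
Putting this together gives p.

2*x^2 + 2*x*y - x + y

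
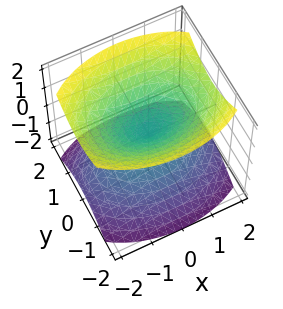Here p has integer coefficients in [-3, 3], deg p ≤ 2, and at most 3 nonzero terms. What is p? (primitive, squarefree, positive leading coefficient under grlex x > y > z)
x^2 + 2*y^2 - 2*z^2

I count 2 distinct pieces. They look like related sheets of one shape, so recover p as a whole.
The degree is 2 — two nappes meeting at a single point; a quadric.
Symmetries: mirror symmetry z ↦ −z ⇒ only even powers of z; mirror symmetry x ↦ −x ⇒ only even powers of x; the y ↦ −y reflection is a symmetry, so y appears only in even powers.
Observable constraints: one x-axis crossing is at x = 0; one z-axis crossing is at z = 0; one y-axis crossing is at y = 0.
The integer polynomial consistent with all of this is the stated p.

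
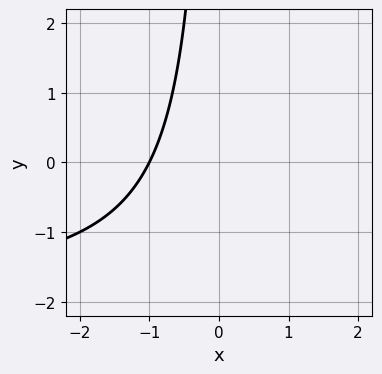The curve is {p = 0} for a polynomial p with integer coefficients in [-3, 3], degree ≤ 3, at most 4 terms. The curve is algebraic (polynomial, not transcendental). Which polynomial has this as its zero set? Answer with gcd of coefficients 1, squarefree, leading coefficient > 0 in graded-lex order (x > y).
x*y + 2*x + 2

First, the degree is 2 — the shape is more complex than any degree-1 curve.
Then, observable constraints: it misses every integer gridline on the y-axis; it meets the x-axis at x = -1 (among the integer gridlines).
Finally, matching integer coefficients to the picture gives p.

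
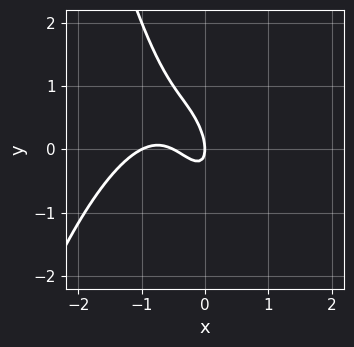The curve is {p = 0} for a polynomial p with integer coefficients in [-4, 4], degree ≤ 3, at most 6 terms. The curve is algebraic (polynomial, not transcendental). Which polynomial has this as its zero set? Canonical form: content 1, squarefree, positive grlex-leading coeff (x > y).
1. Degree: no degree-2 curve has this shape, so deg p = 3.
2. Against the integer gridlines: it crosses the y-axis at the gridline y = 0; among the integer gridlines, it crosses the x-axis at x ∈ {-1, 0}.
3. These observations pin down the coefficients.

2*x^3 + 3*x^2 + 2*x*y + y^2 + x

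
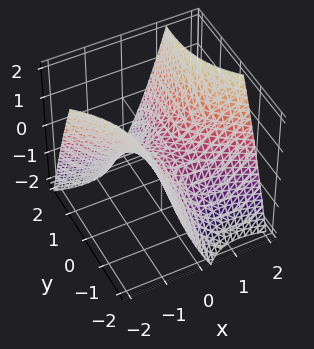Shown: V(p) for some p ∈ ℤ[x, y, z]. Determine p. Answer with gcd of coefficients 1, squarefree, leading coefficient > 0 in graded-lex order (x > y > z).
2*x^2 + 3*x*y - y^2 - 3*z

1. The degree is 2 — the shape is more complex than any degree-1 surface.
2. Checking where it meets the axes: it crosses the x-axis at the gridline x = 0; it crosses the y-axis at the gridline y = 0; it meets the z-axis at z = 0 (among the integer gridlines).
3. The integer polynomial consistent with all of this is the stated p.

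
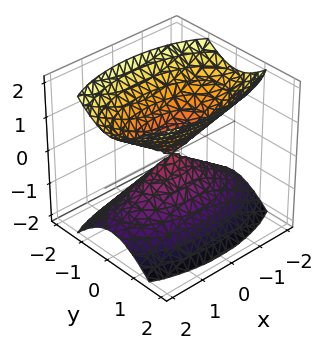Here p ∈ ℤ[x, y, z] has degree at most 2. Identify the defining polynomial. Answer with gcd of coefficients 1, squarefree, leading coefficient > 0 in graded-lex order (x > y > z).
The picture has 2 separate pieces. They look like related sheets of one shape, so recover p as a whole.
deg p = 2. Two nappes meeting at a single point; a quadric.
Symmetries: mirror symmetry z ↦ −z ⇒ only even powers of z; it's symmetric under y → −y, forcing even powers of y; it's symmetric under x → −x, forcing even powers of x.
From the axis intercepts and sections: it crosses the x-axis at the gridline x = 0; one z-axis crossing is at z = 0; it meets the y-axis at y = 0 (among the integer gridlines).
Fitting integer coefficients to these (and the overall shape) gives p.

x^2 + 3*y^2 - 2*z^2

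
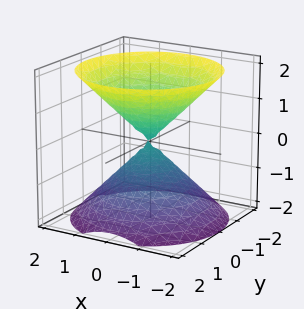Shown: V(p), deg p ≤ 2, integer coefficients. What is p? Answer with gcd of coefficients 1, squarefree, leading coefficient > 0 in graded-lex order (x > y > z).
x^2 + y^2 - z^2

First, I count 2 distinct pieces.
Then, deg p = 2.
Next, by symmetry, every cross-section ⟂ z is a circle, so x, y appear only via x² + y²; it's symmetric under z → −z, forcing even powers of z.
Next, checking where it meets the axes: one x-axis crossing is at x = 0; a circular section at z = 1 has radius exactly 1; it crosses the z-axis at the gridline z = 0.
Finally, matching integer coefficients to the picture gives p.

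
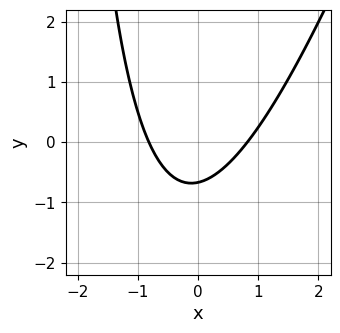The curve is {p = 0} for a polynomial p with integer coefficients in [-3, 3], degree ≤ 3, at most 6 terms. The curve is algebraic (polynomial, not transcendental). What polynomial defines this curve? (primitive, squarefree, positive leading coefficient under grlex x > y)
3*x^2 - x*y - 3*y - 2

1. The degree is 2 — no degree-1 curve has this shape.
2. Putting this together gives p.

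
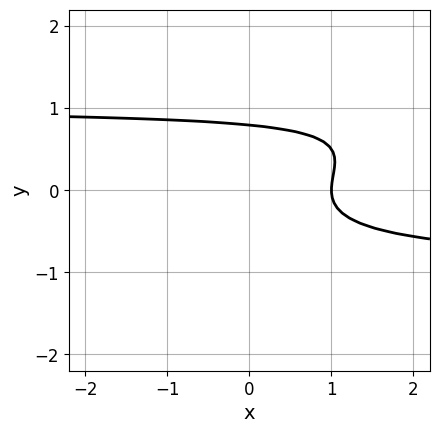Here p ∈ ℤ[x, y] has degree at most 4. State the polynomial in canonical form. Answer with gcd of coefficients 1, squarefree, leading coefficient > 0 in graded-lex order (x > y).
First, degree: no degree-2 curve has this shape, so deg p = 3.
Next, reading off the gridlines: one x-axis crossing is at x = 1.
Finally, solving for integer coefficients yields p as stated.

x*y^2 - 2*y^3 - x + 1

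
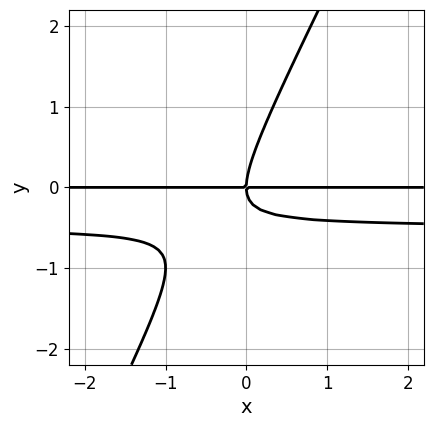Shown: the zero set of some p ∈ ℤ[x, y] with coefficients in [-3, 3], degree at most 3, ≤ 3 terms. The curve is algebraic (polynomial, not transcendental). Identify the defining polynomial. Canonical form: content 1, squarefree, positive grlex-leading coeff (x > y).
The degree is 3 — the shape is more complex than any degree-2 curve.
From the axis intercepts and sections: the visible x-axis segment lies entirely on the curve; it crosses the y-axis at the gridline y = 0.
Together with the visible shape, these determine p as stated.

2*x*y^2 - y^3 + x*y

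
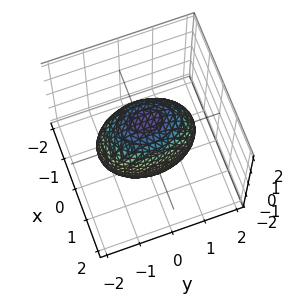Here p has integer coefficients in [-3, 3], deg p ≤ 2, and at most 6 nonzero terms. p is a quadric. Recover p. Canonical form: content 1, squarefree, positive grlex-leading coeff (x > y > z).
(a) The degree is 2 — bounded and convex; a quadric.
(b) Symmetries: mirror symmetry z ↦ −z ⇒ only even powers of z; mirror symmetry x ↦ −x ⇒ only even powers of x; it's symmetric under y → −y, forcing even powers of y.
(c) Checking where it meets the axes: among the integer gridlines, it crosses the x-axis at x ∈ {-1, 1}.
(d) These observations pin down the coefficients.

2*x^2 + y^2 + z^2 - 2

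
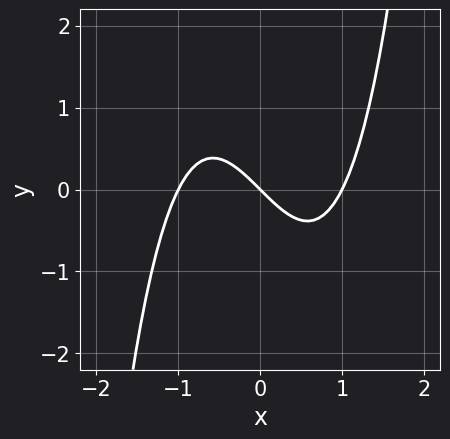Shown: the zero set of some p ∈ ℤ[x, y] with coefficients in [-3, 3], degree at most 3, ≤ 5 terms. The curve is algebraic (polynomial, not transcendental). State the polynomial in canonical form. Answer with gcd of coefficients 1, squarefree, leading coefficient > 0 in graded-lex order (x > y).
(a) deg p = 3. A generic line meets the curve in up to 3 points.
(b) Against the integer gridlines: one y-axis crossing is at y = 0; among the integer gridlines, it crosses the x-axis at x ∈ {-1, 0, 1}.
(c) Together with the visible shape, these determine p as stated.

x^3 - x - y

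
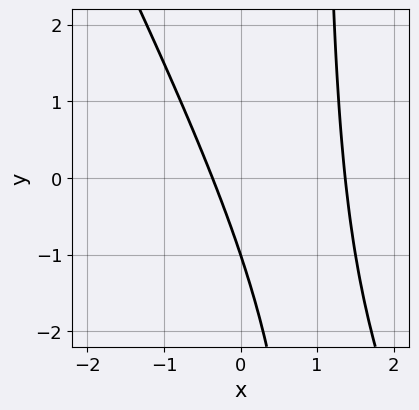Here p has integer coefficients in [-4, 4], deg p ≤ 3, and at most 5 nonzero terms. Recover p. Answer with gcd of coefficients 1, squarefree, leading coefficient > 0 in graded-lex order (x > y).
deg p = 2. No degree-1 curve has this shape.
From the axis intercepts and sections: it crosses the y-axis at the gridline y = -1.
Fitting integer coefficients to these (and the overall shape) gives p.

2*x^2 + x*y - 2*x - y - 1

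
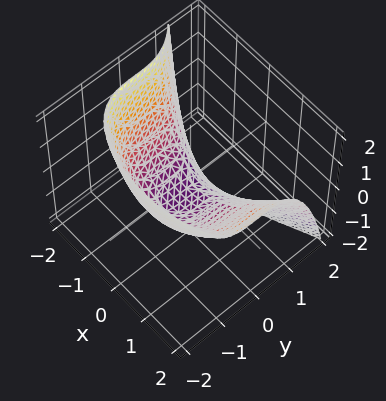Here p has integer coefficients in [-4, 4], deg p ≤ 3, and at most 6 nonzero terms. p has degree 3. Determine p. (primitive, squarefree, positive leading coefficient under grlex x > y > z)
2*y^3 - 2*x^2 + x*z + 3*z + 3

(a) The degree is 3 — the shape is more complex than any degree-2 surface.
(b) Reading off the gridlines: one z-axis crossing is at z = -1.
(c) Solving for integer coefficients yields p as stated.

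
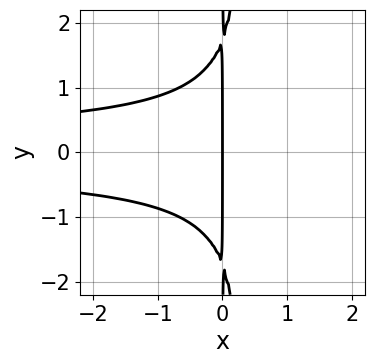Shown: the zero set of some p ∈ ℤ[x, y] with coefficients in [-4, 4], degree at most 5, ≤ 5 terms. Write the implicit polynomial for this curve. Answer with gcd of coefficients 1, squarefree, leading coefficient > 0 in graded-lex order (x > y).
(a) The degree is 4 — no degree-3 curve has this shape.
(b) Symmetries: it's symmetric under y → −y, forcing even powers of y.
(c) Reading off the gridlines: it meets the x-axis at x = 0 (among the integer gridlines); every point of the y-axis in the box is on the curve.
(d) Solving for integer coefficients yields p as stated.

3*x^2*y^2 - x*y^2 + 3*x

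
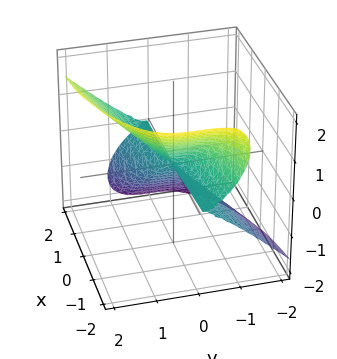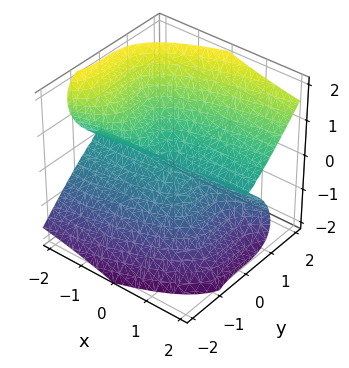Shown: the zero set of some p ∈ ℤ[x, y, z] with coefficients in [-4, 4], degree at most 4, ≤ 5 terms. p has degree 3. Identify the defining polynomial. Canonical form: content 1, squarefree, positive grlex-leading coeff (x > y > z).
(a) Degree: the shape is more complex than any degree-2 surface, so deg p = 3.
(b) Reading off the gridlines: it meets the y-axis at y = 0 (among the integer gridlines); one z-axis crossing is at z = 0; every point of the x-axis in the box is on the surface.
(c) The integer polynomial consistent with all of this is the stated p.

x*z^2 - y^3 + z^3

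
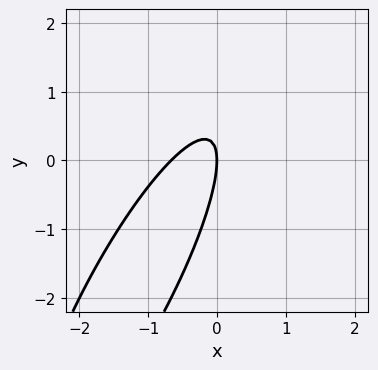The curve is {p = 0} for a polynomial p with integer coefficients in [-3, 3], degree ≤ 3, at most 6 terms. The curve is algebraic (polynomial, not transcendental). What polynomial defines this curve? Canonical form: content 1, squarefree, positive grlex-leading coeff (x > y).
3*x^2 - 3*x*y + y^2 + 2*x

deg p = 2. No degree-1 curve has this shape.
Against the integer gridlines: it crosses the x-axis at the gridline x = 0; it meets the y-axis at y = 0 (among the integer gridlines).
Assembling these constraints gives the stated polynomial.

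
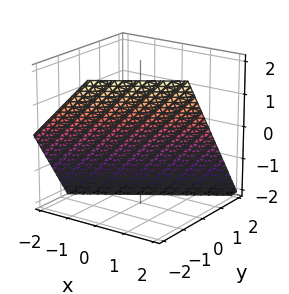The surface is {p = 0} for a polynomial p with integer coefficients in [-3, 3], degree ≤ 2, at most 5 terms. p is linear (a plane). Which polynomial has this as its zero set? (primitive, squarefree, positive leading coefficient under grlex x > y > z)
2*x - 3*y - 2*z - 2

The degree is 1 — the surface is flat (a plane).
Checking where it meets the axes: it meets the z-axis at z = -1 (among the integer gridlines); it meets the x-axis at x = 1 (among the integer gridlines).
Together with the visible shape, these determine p as stated.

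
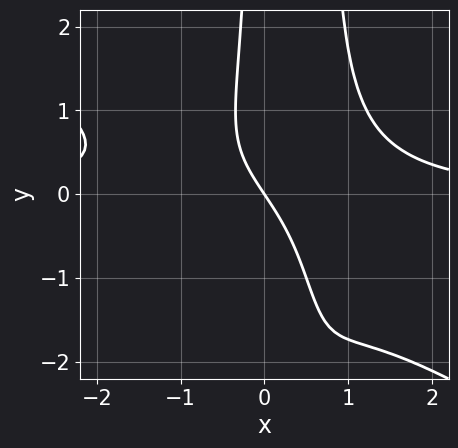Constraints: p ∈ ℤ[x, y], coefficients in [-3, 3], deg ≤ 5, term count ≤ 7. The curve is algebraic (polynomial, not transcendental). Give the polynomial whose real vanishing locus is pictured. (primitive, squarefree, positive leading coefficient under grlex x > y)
2*x^3*y + 3*x^2*y^2 - 2*x*y^2 - 3*x - 2*y

First, degree: no degree-3 curve has this shape, so deg p = 4.
Then, observable constraints: it crosses the x-axis at the gridline x = 0; it crosses the y-axis at the gridline y = 0.
Finally, assembling these constraints gives the stated polynomial.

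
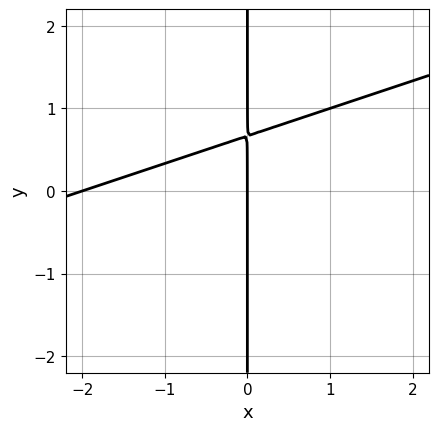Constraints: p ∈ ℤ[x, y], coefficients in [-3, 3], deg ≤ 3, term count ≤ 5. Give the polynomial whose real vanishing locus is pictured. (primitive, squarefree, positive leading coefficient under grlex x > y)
1. Degree: no degree-1 curve has this shape, so deg p = 2.
2. Against the integer gridlines: among the integer gridlines, it crosses the x-axis at x ∈ {-2, 0}; the visible y-axis segment lies entirely on the curve.
3. Solving for integer coefficients yields p as stated.

x^2 - 3*x*y + 2*x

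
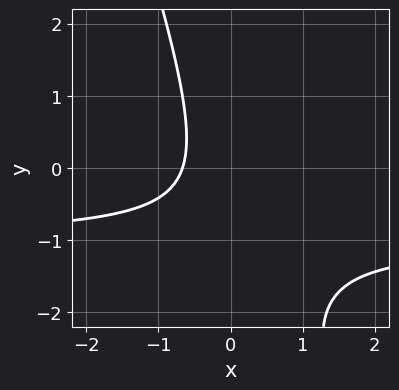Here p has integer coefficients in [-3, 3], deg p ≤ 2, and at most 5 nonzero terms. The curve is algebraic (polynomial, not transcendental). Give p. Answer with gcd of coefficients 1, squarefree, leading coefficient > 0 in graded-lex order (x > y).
1. Degree: a generic line meets the curve in up to 2 points, so deg p = 2.
2. Observable constraints: it misses every integer gridline on the y-axis.
3. Putting this together gives p.

3*x*y + y^2 + 3*x + y + 2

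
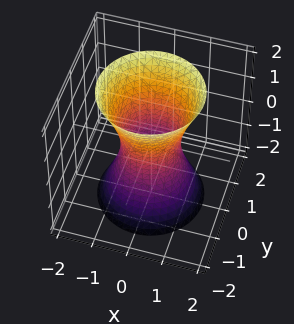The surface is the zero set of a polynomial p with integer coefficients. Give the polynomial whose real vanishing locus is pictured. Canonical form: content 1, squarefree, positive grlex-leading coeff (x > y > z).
1. The degree is 2 — one connected sheet with a waist; a quadric.
2. Symmetries: mirror symmetry z ↦ −z ⇒ only even powers of z; the surface is invariant under rotation about z: p = q(x² + y², z).
3. From the axis intercepts and sections: the surface avoids every integer z-axis point in the box; a circular section at z = -1 has radius exactly 1.
4. Together with the visible shape, these determine p as stated.

3*x^2 + 3*y^2 - z^2 - 2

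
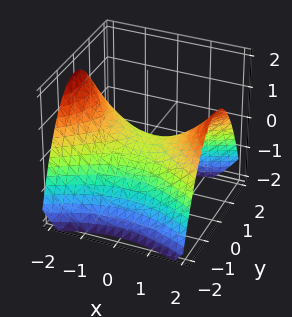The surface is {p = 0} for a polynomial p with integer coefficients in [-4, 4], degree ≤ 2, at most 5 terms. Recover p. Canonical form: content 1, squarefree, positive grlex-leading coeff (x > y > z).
The degree is 2 — a hyperbolic paraboloid; a quadric.
Symmetries: the y ↦ −y reflection is a symmetry, so y appears only in even powers; it's symmetric under x → −x, forcing even powers of x.
From the axis intercepts and sections: it crosses the x-axis at the gridline x = 0; it meets the z-axis at z = 0 (among the integer gridlines).
The integer polynomial consistent with all of this is the stated p.

x^2 - 2*y^2 - 3*z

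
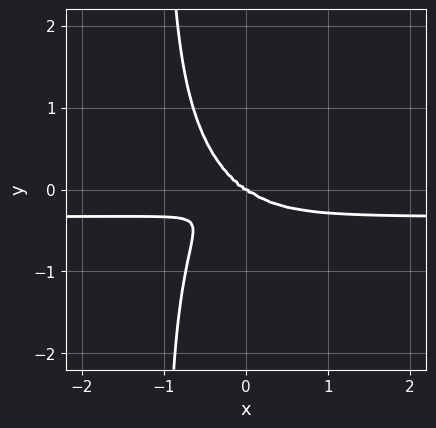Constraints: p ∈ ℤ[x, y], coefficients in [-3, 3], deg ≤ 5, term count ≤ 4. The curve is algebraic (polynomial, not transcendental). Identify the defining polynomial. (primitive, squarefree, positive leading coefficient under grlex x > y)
The degree is 4 — the shape is more complex than any degree-3 curve.
Checking where it meets the axes: one y-axis crossing is at y = 0; it crosses the x-axis at the gridline x = 0.
Putting this together gives p.

3*x^3*y + 3*x*y^3 + x^3 + 3*y^3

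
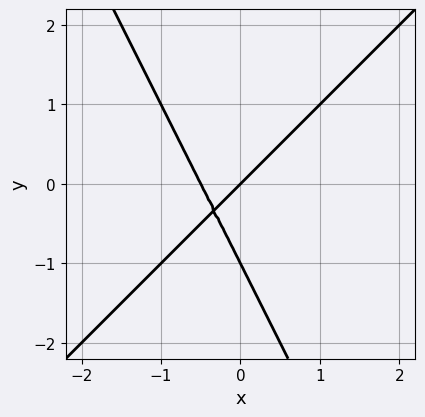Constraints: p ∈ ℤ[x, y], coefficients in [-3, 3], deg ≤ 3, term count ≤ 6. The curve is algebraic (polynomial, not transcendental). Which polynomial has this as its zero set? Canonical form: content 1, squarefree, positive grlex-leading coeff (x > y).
Degree: the shape is more complex than any degree-1 curve, so deg p = 2.
Checking where it meets the axes: one x-axis crossing is at x = 0; the y-axis gridline crossings are at y ∈ {-1, 0}.
Matching integer coefficients to the picture gives p.

2*x^2 - x*y - y^2 + x - y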